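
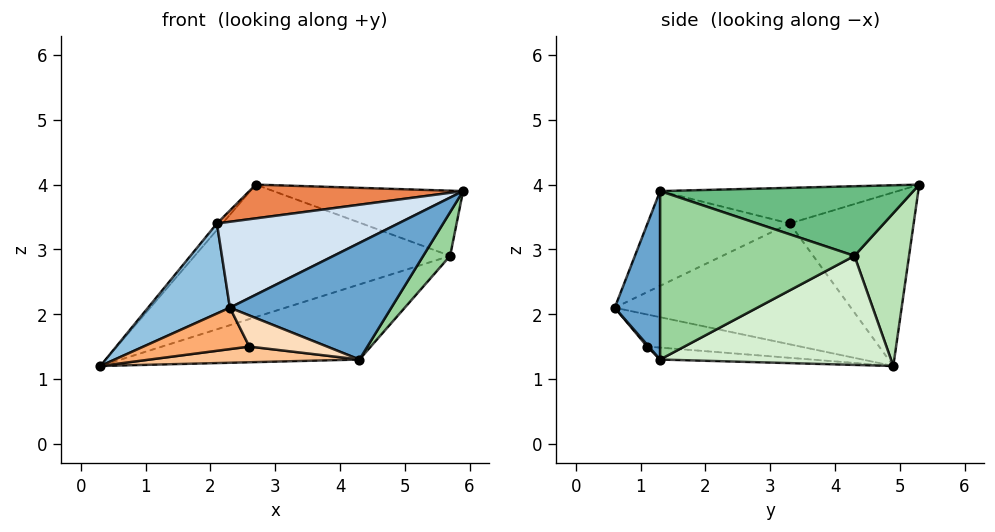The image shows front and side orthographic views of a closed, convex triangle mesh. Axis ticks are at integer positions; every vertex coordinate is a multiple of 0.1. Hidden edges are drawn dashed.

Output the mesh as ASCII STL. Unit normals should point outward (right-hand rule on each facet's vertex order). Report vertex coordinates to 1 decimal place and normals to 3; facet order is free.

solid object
 facet normal 0.267 -0.950 -0.164
  outer loop
   vertex 4.3 1.3 1.3
   vertex 5.9 1.3 3.9
   vertex 2.3 0.6 2.1
  endloop
 endfacet
 facet normal -0.833 -0.289 0.472
  outer loop
   vertex 2.1 3.3 3.4
   vertex 0.3 4.9 1.2
   vertex 2.3 0.6 2.1
  endloop
 endfacet
 facet normal -0.761 0.034 0.648
  outer loop
   vertex 2.1 3.3 3.4
   vertex 2.7 5.3 4.0
   vertex 0.3 4.9 1.2
  endloop
 endfacet
 facet normal -0.336 -0.429 0.839
  outer loop
   vertex 2.1 3.3 3.4
   vertex 2.3 0.6 2.1
   vertex 5.9 1.3 3.9
  endloop
 endfacet
 facet normal -0.237 -0.213 0.948
  outer loop
   vertex 2.1 3.3 3.4
   vertex 5.9 1.3 3.9
   vertex 2.7 5.3 4.0
  endloop
 endfacet
 facet normal -0.616 -0.425 -0.663
  outer loop
   vertex 2.6 1.1 1.5
   vertex 2.3 0.6 2.1
   vertex 0.3 4.9 1.2
  endloop
 endfacet
 facet normal -0.100 -0.138 -0.985
  outer loop
   vertex 2.6 1.1 1.5
   vertex 0.3 4.9 1.2
   vertex 4.3 1.3 1.3
  endloop
 endfacet
 facet normal 0.016 -0.772 -0.635
  outer loop
   vertex 2.6 1.1 1.5
   vertex 4.3 1.3 1.3
   vertex 2.3 0.6 2.1
  endloop
 endfacet
 facet normal 0.417 0.312 0.854
  outer loop
   vertex 5.7 4.3 2.9
   vertex 2.7 5.3 4.0
   vertex 5.9 1.3 3.9
  endloop
 endfacet
 facet normal 0.846 -0.117 -0.520
  outer loop
   vertex 5.7 4.3 2.9
   vertex 5.9 1.3 3.9
   vertex 4.3 1.3 1.3
  endloop
 endfacet
 facet normal 0.199 0.932 -0.304
  outer loop
   vertex 5.7 4.3 2.9
   vertex 0.3 4.9 1.2
   vertex 2.7 5.3 4.0
  endloop
 endfacet
 facet normal 0.317 0.327 -0.890
  outer loop
   vertex 5.7 4.3 2.9
   vertex 4.3 1.3 1.3
   vertex 0.3 4.9 1.2
  endloop
 endfacet
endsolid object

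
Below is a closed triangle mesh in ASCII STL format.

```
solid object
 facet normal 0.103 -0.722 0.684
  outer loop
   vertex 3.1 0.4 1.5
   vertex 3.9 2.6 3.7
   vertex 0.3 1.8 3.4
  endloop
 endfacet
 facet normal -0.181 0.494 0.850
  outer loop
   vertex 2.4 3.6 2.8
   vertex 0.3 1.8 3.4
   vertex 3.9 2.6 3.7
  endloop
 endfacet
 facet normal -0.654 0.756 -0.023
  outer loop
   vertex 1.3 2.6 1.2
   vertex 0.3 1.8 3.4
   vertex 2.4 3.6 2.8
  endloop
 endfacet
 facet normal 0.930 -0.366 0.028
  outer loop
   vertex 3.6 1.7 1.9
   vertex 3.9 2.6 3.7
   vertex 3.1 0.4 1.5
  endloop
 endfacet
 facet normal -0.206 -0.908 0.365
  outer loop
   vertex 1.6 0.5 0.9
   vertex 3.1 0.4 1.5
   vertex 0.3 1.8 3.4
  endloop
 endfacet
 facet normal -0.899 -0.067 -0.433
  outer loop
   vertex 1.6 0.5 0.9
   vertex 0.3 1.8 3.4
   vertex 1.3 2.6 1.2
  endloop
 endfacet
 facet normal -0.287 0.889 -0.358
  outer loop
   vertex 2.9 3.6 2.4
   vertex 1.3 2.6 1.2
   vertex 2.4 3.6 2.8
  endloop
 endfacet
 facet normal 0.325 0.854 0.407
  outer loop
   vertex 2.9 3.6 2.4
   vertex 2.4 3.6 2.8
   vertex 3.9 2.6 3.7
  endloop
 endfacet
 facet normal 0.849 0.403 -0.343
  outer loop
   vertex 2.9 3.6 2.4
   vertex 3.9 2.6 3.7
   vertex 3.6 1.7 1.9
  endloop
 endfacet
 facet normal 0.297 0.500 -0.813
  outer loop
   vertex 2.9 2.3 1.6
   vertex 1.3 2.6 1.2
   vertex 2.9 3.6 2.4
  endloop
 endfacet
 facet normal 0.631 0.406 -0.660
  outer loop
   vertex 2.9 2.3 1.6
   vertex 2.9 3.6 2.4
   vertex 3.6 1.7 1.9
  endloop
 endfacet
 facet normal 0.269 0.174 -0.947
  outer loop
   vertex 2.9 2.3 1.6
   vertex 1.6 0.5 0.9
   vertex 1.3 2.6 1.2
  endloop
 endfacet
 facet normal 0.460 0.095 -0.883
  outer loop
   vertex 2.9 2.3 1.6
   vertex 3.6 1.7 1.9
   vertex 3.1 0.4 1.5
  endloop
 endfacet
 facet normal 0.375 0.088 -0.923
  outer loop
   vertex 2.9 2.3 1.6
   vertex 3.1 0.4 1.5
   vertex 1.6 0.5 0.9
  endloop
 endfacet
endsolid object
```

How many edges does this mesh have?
21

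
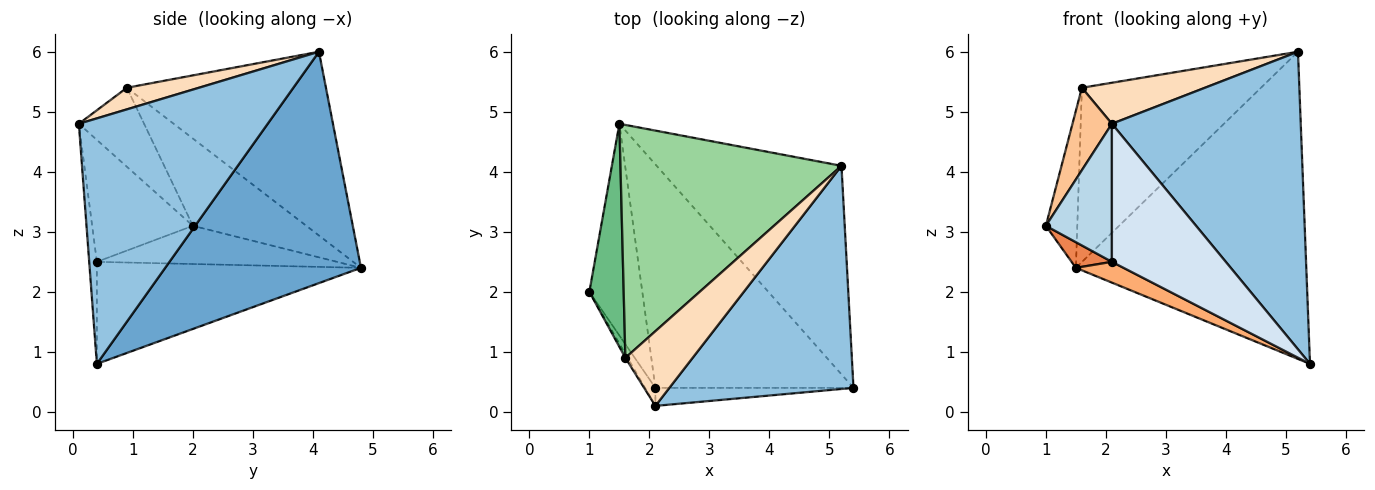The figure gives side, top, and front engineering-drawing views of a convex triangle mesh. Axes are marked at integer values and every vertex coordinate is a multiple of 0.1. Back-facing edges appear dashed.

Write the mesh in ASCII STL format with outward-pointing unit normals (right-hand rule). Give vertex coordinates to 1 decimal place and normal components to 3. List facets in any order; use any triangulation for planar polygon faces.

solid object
 facet normal 0.575 0.677 -0.459
  outer loop
   vertex 1.5 4.8 2.4
   vertex 5.2 4.1 6.0
   vertex 5.4 0.4 0.8
  endloop
 endfacet
 facet normal 0.625 -0.625 0.469
  outer loop
   vertex 2.1 0.1 4.8
   vertex 5.4 0.4 0.8
   vertex 5.2 4.1 6.0
  endloop
 endfacet
 facet normal -0.834 -0.547 -0.071
  outer loop
   vertex 2.1 0.4 2.5
   vertex 2.1 0.1 4.8
   vertex 1.0 2.0 3.1
  endloop
 endfacet
 facet normal -0.066 -0.989 -0.129
  outer loop
   vertex 2.1 0.4 2.5
   vertex 5.4 0.4 0.8
   vertex 2.1 0.1 4.8
  endloop
 endfacet
 facet normal -0.582 -0.098 -0.807
  outer loop
   vertex 2.1 0.4 2.5
   vertex 1.0 2.0 3.1
   vertex 1.5 4.8 2.4
  endloop
 endfacet
 facet normal -0.456 -0.082 -0.886
  outer loop
   vertex 2.1 0.4 2.5
   vertex 1.5 4.8 2.4
   vertex 5.4 0.4 0.8
  endloop
 endfacet
 facet normal -0.856 -0.517 -0.024
  outer loop
   vertex 1.6 0.9 5.4
   vertex 1.0 2.0 3.1
   vertex 2.1 0.1 4.8
  endloop
 endfacet
 facet normal 0.271 -0.463 0.844
  outer loop
   vertex 1.6 0.9 5.4
   vertex 2.1 0.1 4.8
   vertex 5.2 4.1 6.0
  endloop
 endfacet
 facet normal -0.901 0.250 0.354
  outer loop
   vertex 1.6 0.9 5.4
   vertex 1.5 4.8 2.4
   vertex 1.0 2.0 3.1
  endloop
 endfacet
 facet normal -0.554 0.499 0.667
  outer loop
   vertex 1.6 0.9 5.4
   vertex 5.2 4.1 6.0
   vertex 1.5 4.8 2.4
  endloop
 endfacet
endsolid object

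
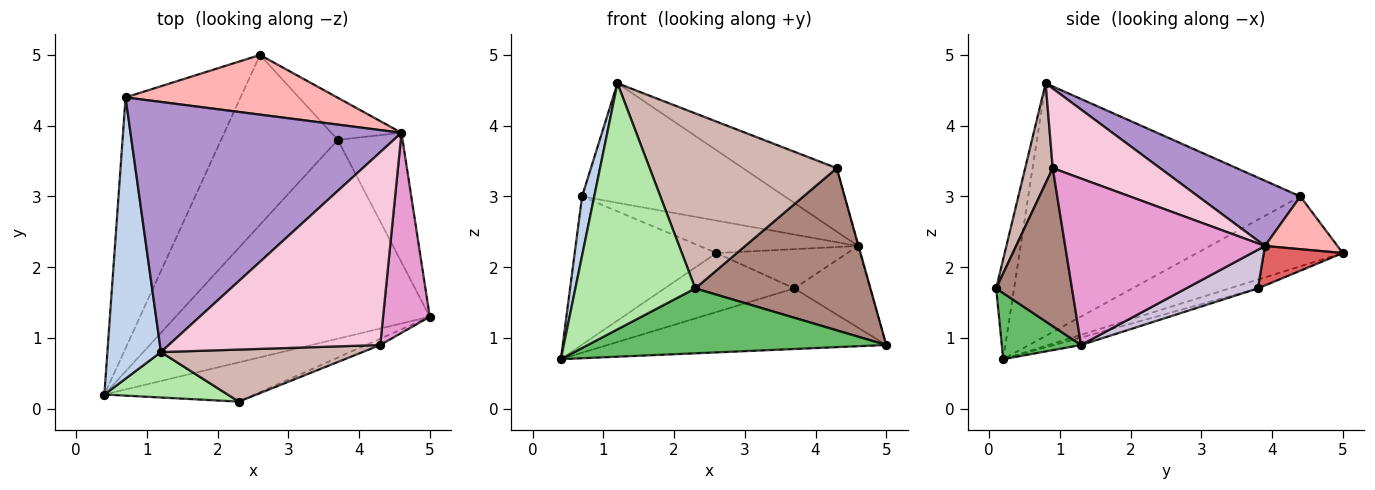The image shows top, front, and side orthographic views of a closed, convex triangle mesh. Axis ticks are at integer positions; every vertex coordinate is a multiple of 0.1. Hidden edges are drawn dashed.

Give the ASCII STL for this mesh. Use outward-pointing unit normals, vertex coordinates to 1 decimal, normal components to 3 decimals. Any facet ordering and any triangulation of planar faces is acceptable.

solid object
 facet normal -0.464 0.451 -0.763
  outer loop
   vertex 0.7 4.4 3.0
   vertex 2.6 5.0 2.2
   vertex 0.4 0.2 0.7
  endloop
 endfacet
 facet normal -0.977 -0.044 0.207
  outer loop
   vertex 0.7 4.4 3.0
   vertex 0.4 0.2 0.7
   vertex 1.2 0.8 4.6
  endloop
 endfacet
 facet normal -0.028 0.291 -0.956
  outer loop
   vertex 3.7 3.8 1.7
   vertex 5.0 1.3 0.9
   vertex 0.4 0.2 0.7
  endloop
 endfacet
 facet normal -0.071 0.327 -0.942
  outer loop
   vertex 3.7 3.8 1.7
   vertex 0.4 0.2 0.7
   vertex 2.6 5.0 2.2
  endloop
 endfacet
 facet normal 0.222 -0.835 -0.504
  outer loop
   vertex 2.3 0.1 1.7
   vertex 0.4 0.2 0.7
   vertex 5.0 1.3 0.9
  endloop
 endfacet
 facet normal -0.146 -0.973 0.180
  outer loop
   vertex 2.3 0.1 1.7
   vertex 1.2 0.8 4.6
   vertex 0.4 0.2 0.7
  endloop
 endfacet
 facet normal 0.381 0.631 -0.676
  outer loop
   vertex 4.6 3.9 2.3
   vertex 3.7 3.8 1.7
   vertex 2.6 5.0 2.2
  endloop
 endfacet
 facet normal 0.214 0.467 0.858
  outer loop
   vertex 4.6 3.9 2.3
   vertex 2.6 5.0 2.2
   vertex 0.7 4.4 3.0
  endloop
 endfacet
 facet normal 0.212 0.421 0.882
  outer loop
   vertex 4.6 3.9 2.3
   vertex 0.7 4.4 3.0
   vertex 1.2 0.8 4.6
  endloop
 endfacet
 facet normal 0.451 0.476 -0.755
  outer loop
   vertex 4.6 3.9 2.3
   vertex 5.0 1.3 0.9
   vertex 3.7 3.8 1.7
  endloop
 endfacet
 facet normal 0.397 -0.917 -0.036
  outer loop
   vertex 4.3 0.9 3.4
   vertex 2.3 0.1 1.7
   vertex 5.0 1.3 0.9
  endloop
 endfacet
 facet normal 0.140 -0.949 0.282
  outer loop
   vertex 4.3 0.9 3.4
   vertex 1.2 0.8 4.6
   vertex 2.3 0.1 1.7
  endloop
 endfacet
 facet normal 0.963 0.003 0.270
  outer loop
   vertex 4.3 0.9 3.4
   vertex 5.0 1.3 0.9
   vertex 4.6 3.9 2.3
  endloop
 endfacet
 facet normal 0.337 0.294 0.894
  outer loop
   vertex 4.3 0.9 3.4
   vertex 4.6 3.9 2.3
   vertex 1.2 0.8 4.6
  endloop
 endfacet
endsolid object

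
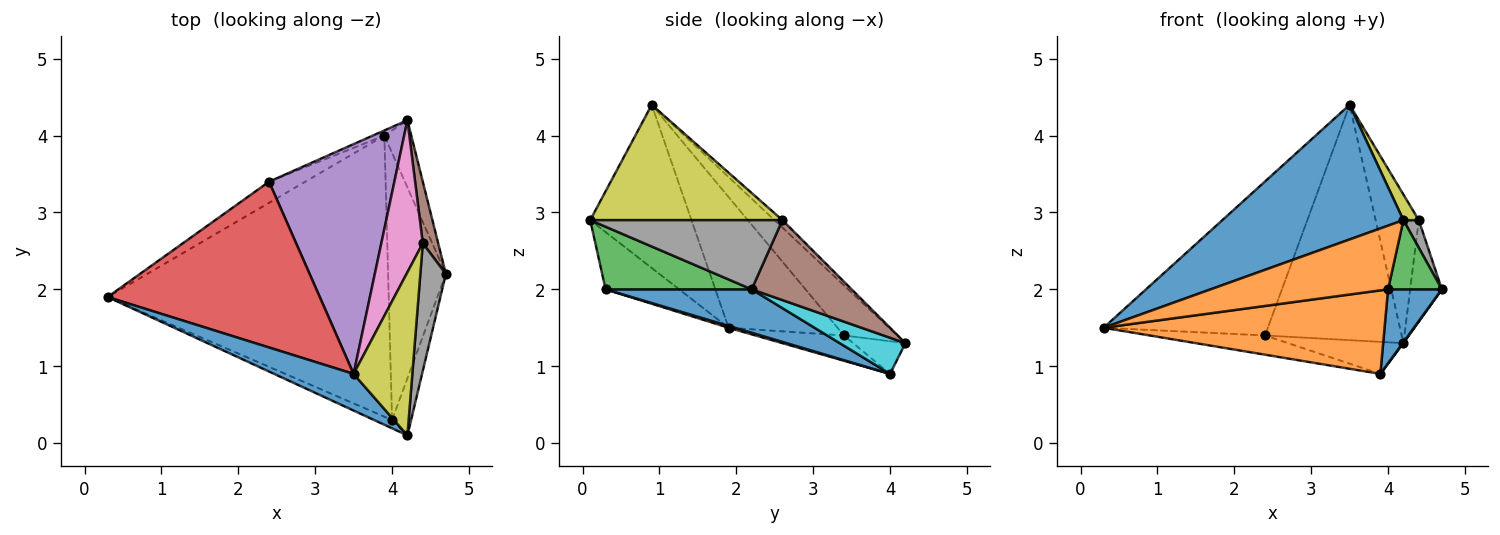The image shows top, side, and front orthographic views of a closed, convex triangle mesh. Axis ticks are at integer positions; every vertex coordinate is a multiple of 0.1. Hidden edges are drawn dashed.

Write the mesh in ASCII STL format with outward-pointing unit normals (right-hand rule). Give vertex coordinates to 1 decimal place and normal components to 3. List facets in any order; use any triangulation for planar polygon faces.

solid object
 facet normal -0.475 -0.849 0.231
  outer loop
   vertex 3.5 0.9 4.4
   vertex 0.3 1.9 1.5
   vertex 4.2 0.1 2.9
  endloop
 endfacet
 facet normal -0.380 -0.917 -0.119
  outer loop
   vertex 4.0 0.3 2.0
   vertex 4.2 0.1 2.9
   vertex 0.3 1.9 1.5
  endloop
 endfacet
 facet normal 0.902 -0.332 -0.274
  outer loop
   vertex 4.0 0.3 2.0
   vertex 4.7 2.2 2.0
   vertex 4.2 0.1 2.9
  endloop
 endfacet
 facet normal -0.411 0.620 0.668
  outer loop
   vertex 2.4 3.4 1.4
   vertex 0.3 1.9 1.5
   vertex 3.5 0.9 4.4
  endloop
 endfacet
 facet normal -0.269 0.689 0.673
  outer loop
   vertex 2.4 3.4 1.4
   vertex 3.5 0.9 4.4
   vertex 4.2 4.2 1.3
  endloop
 endfacet
 facet normal 0.938 0.297 0.180
  outer loop
   vertex 4.4 2.6 2.9
   vertex 4.7 2.2 2.0
   vertex 4.2 4.2 1.3
  endloop
 endfacet
 facet normal -0.128 0.693 0.709
  outer loop
   vertex 4.4 2.6 2.9
   vertex 4.2 4.2 1.3
   vertex 3.5 0.9 4.4
  endloop
 endfacet
 facet normal 0.936 -0.075 0.345
  outer loop
   vertex 4.4 2.6 2.9
   vertex 4.2 0.1 2.9
   vertex 4.7 2.2 2.0
  endloop
 endfacet
 facet normal 0.889 -0.071 0.453
  outer loop
   vertex 4.4 2.6 2.9
   vertex 3.5 0.9 4.4
   vertex 4.2 0.1 2.9
  endloop
 endfacet
 facet normal 0.802 -0.009 -0.597
  outer loop
   vertex 3.9 4.0 0.9
   vertex 4.2 4.2 1.3
   vertex 4.7 2.2 2.0
  endloop
 endfacet
 facet normal 0.587 -0.216 -0.780
  outer loop
   vertex 3.9 4.0 0.9
   vertex 4.7 2.2 2.0
   vertex 4.0 0.3 2.0
  endloop
 endfacet
 facet normal 0.006 -0.285 -0.959
  outer loop
   vertex 3.9 4.0 0.9
   vertex 4.0 0.3 2.0
   vertex 0.3 1.9 1.5
  endloop
 endfacet
 facet normal -0.458 0.598 -0.658
  outer loop
   vertex 3.9 4.0 0.9
   vertex 0.3 1.9 1.5
   vertex 2.4 3.4 1.4
  endloop
 endfacet
 facet normal -0.409 0.901 -0.144
  outer loop
   vertex 3.9 4.0 0.9
   vertex 2.4 3.4 1.4
   vertex 4.2 4.2 1.3
  endloop
 endfacet
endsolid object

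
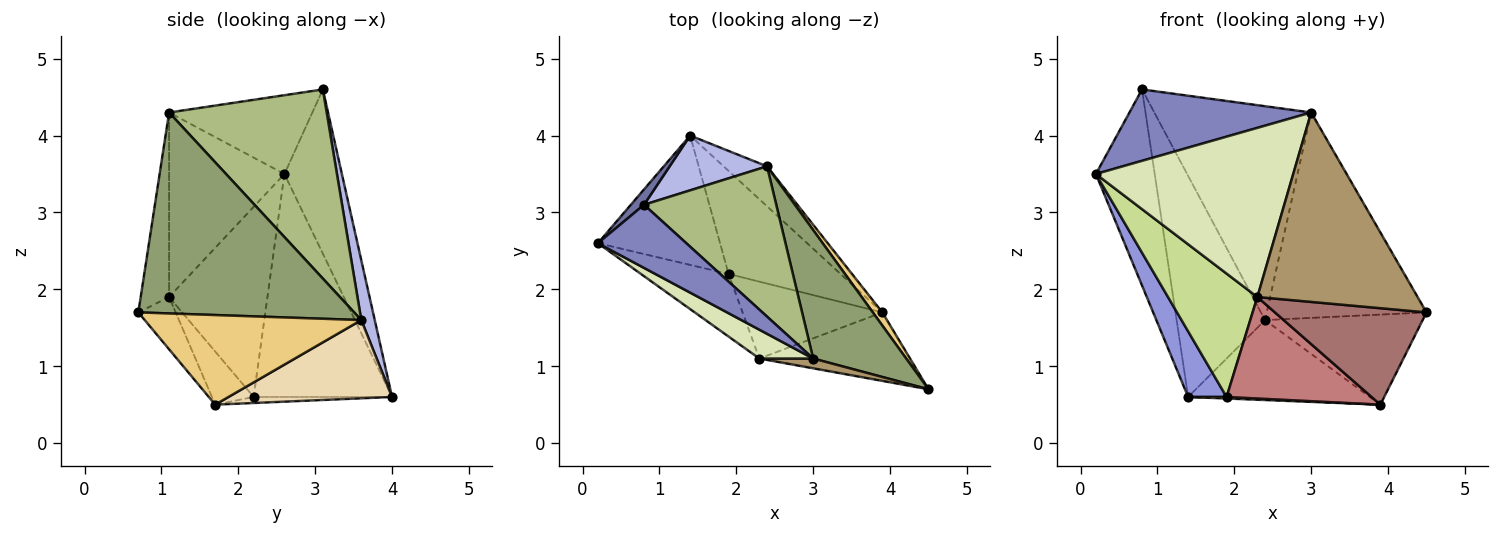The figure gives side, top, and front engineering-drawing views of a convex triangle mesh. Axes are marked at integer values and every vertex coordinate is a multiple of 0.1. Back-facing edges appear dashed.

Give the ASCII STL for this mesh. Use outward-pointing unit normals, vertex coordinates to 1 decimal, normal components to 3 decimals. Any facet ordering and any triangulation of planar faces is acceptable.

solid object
 facet normal -0.698 0.714 0.056
  outer loop
   vertex 0.8 3.1 4.6
   vertex 1.4 4.0 0.6
   vertex 0.2 2.6 3.5
  endloop
 endfacet
 facet normal -0.509 -0.645 0.571
  outer loop
   vertex 3.0 1.1 4.3
   vertex 0.8 3.1 4.6
   vertex 0.2 2.6 3.5
  endloop
 endfacet
 facet normal -0.852 -0.237 -0.467
  outer loop
   vertex 1.9 2.2 0.6
   vertex 0.2 2.6 3.5
   vertex 1.4 4.0 0.6
  endloop
 endfacet
 facet normal 0.146 0.960 0.238
  outer loop
   vertex 2.4 3.6 1.6
   vertex 1.4 4.0 0.6
   vertex 0.8 3.1 4.6
  endloop
 endfacet
 facet normal 0.753 0.558 0.349
  outer loop
   vertex 2.4 3.6 1.6
   vertex 3.0 1.1 4.3
   vertex 4.5 0.7 1.7
  endloop
 endfacet
 facet normal 0.635 0.632 0.444
  outer loop
   vertex 2.4 3.6 1.6
   vertex 0.8 3.1 4.6
   vertex 3.0 1.1 4.3
  endloop
 endfacet
 facet normal -0.701 -0.636 -0.323
  outer loop
   vertex 2.3 1.1 1.9
   vertex 0.2 2.6 3.5
   vertex 1.9 2.2 0.6
  endloop
 endfacet
 facet normal -0.499 -0.854 0.146
  outer loop
   vertex 2.3 1.1 1.9
   vertex 3.0 1.1 4.3
   vertex 0.2 2.6 3.5
  endloop
 endfacet
 facet normal -0.174 -0.983 0.051
  outer loop
   vertex 2.3 1.1 1.9
   vertex 4.5 0.7 1.7
   vertex 3.0 1.1 4.3
  endloop
 endfacet
 facet normal -0.054 -0.015 -0.998
  outer loop
   vertex 3.9 1.7 0.5
   vertex 1.9 2.2 0.6
   vertex 1.4 4.0 0.6
  endloop
 endfacet
 facet normal 0.806 0.586 0.086
  outer loop
   vertex 3.9 1.7 0.5
   vertex 2.4 3.6 1.6
   vertex 4.5 0.7 1.7
  endloop
 endfacet
 facet normal 0.627 0.697 -0.348
  outer loop
   vertex 3.9 1.7 0.5
   vertex 1.4 4.0 0.6
   vertex 2.4 3.6 1.6
  endloop
 endfacet
 facet normal -0.197 -0.799 -0.568
  outer loop
   vertex 3.9 1.7 0.5
   vertex 4.5 0.7 1.7
   vertex 2.3 1.1 1.9
  endloop
 endfacet
 facet normal -0.224 -0.777 -0.589
  outer loop
   vertex 3.9 1.7 0.5
   vertex 2.3 1.1 1.9
   vertex 1.9 2.2 0.6
  endloop
 endfacet
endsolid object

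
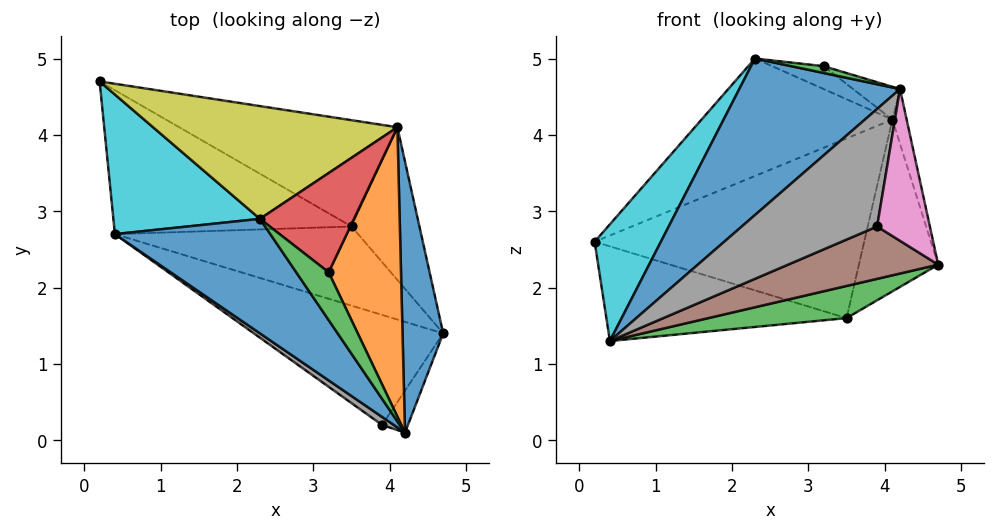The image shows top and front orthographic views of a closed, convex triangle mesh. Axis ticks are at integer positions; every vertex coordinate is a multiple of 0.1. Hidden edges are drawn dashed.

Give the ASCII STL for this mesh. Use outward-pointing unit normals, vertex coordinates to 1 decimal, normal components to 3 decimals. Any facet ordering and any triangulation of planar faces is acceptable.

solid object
 facet normal 0.970 0.048 0.238
  outer loop
   vertex 4.1 4.1 4.2
   vertex 4.2 0.1 4.6
   vertex 4.7 1.4 2.3
  endloop
 endfacet
 facet normal 0.063 0.548 -0.834
  outer loop
   vertex 3.5 2.8 1.6
   vertex 0.4 2.7 1.3
   vertex 0.2 4.7 2.6
  endloop
 endfacet
 facet normal 0.101 -0.374 -0.922
  outer loop
   vertex 3.5 2.8 1.6
   vertex 4.7 1.4 2.3
   vertex 0.4 2.7 1.3
  endloop
 endfacet
 facet normal 0.323 0.815 -0.482
  outer loop
   vertex 3.5 2.8 1.6
   vertex 0.2 4.7 2.6
   vertex 4.1 4.1 4.2
  endloop
 endfacet
 facet normal 0.783 0.465 -0.413
  outer loop
   vertex 3.5 2.8 1.6
   vertex 4.1 4.1 4.2
   vertex 4.7 1.4 2.3
  endloop
 endfacet
 facet normal 0.080 -0.428 -0.900
  outer loop
   vertex 3.9 0.2 2.8
   vertex 0.4 2.7 1.3
   vertex 4.7 1.4 2.3
  endloop
 endfacet
 facet normal 0.788 -0.594 -0.164
  outer loop
   vertex 3.9 0.2 2.8
   vertex 4.7 1.4 2.3
   vertex 4.2 0.1 4.6
  endloop
 endfacet
 facet normal -0.596 -0.801 0.055
  outer loop
   vertex 3.9 0.2 2.8
   vertex 4.2 0.1 4.6
   vertex 0.4 2.7 1.3
  endloop
 endfacet
 facet normal -0.171 0.711 0.682
  outer loop
   vertex 2.3 2.9 5.0
   vertex 4.1 4.1 4.2
   vertex 0.2 4.7 2.6
  endloop
 endfacet
 facet normal -0.819 -0.368 0.440
  outer loop
   vertex 2.3 2.9 5.0
   vertex 0.2 4.7 2.6
   vertex 0.4 2.7 1.3
  endloop
 endfacet
 facet normal -0.729 -0.552 0.404
  outer loop
   vertex 2.3 2.9 5.0
   vertex 0.4 2.7 1.3
   vertex 4.2 0.1 4.6
  endloop
 endfacet
 facet normal 0.472 0.099 0.876
  outer loop
   vertex 3.2 2.2 4.9
   vertex 4.2 0.1 4.6
   vertex 4.1 4.1 4.2
  endloop
 endfacet
 facet normal 0.000 -0.141 0.990
  outer loop
   vertex 3.2 2.2 4.9
   vertex 2.3 2.9 5.0
   vertex 4.2 0.1 4.6
  endloop
 endfacet
 facet normal 0.272 0.216 0.938
  outer loop
   vertex 3.2 2.2 4.9
   vertex 4.1 4.1 4.2
   vertex 2.3 2.9 5.0
  endloop
 endfacet
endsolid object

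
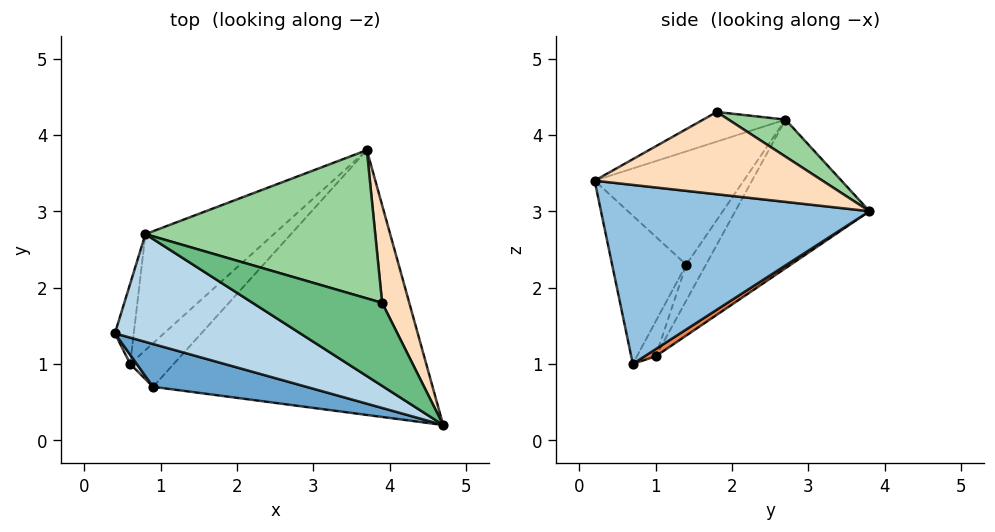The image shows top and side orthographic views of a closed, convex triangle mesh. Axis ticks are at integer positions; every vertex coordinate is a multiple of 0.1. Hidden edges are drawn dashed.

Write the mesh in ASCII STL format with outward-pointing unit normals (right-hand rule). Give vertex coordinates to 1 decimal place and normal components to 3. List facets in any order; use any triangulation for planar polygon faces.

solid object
 facet normal -0.333 -0.878 0.345
  outer loop
   vertex 0.9 0.7 1.0
   vertex 4.7 0.2 3.4
   vertex 0.4 1.4 2.3
  endloop
 endfacet
 facet normal 0.538 0.056 -0.841
  outer loop
   vertex 0.9 0.7 1.0
   vertex 3.7 3.8 3.0
   vertex 4.7 0.2 3.4
  endloop
 endfacet
 facet normal -0.353 -0.736 0.578
  outer loop
   vertex 0.8 2.7 4.2
   vertex 0.4 1.4 2.3
   vertex 4.7 0.2 3.4
  endloop
 endfacet
 facet normal -0.680 -0.722 0.127
  outer loop
   vertex 0.6 1.0 1.1
   vertex 0.9 0.7 1.0
   vertex 0.4 1.4 2.3
  endloop
 endfacet
 facet normal 0.145 0.440 -0.886
  outer loop
   vertex 0.6 1.0 1.1
   vertex 3.7 3.8 3.0
   vertex 0.9 0.7 1.0
  endloop
 endfacet
 facet normal -0.641 0.689 -0.337
  outer loop
   vertex 0.6 1.0 1.1
   vertex 0.4 1.4 2.3
   vertex 0.8 2.7 4.2
  endloop
 endfacet
 facet normal -0.465 0.788 -0.402
  outer loop
   vertex 0.6 1.0 1.1
   vertex 0.8 2.7 4.2
   vertex 3.7 3.8 3.0
  endloop
 endfacet
 facet normal 0.910 0.286 0.300
  outer loop
   vertex 3.9 1.8 4.3
   vertex 4.7 0.2 3.4
   vertex 3.7 3.8 3.0
  endloop
 endfacet
 facet normal -0.186 -0.551 0.814
  outer loop
   vertex 3.9 1.8 4.3
   vertex 0.8 2.7 4.2
   vertex 4.7 0.2 3.4
  endloop
 endfacet
 facet normal 0.133 0.549 0.825
  outer loop
   vertex 3.9 1.8 4.3
   vertex 3.7 3.8 3.0
   vertex 0.8 2.7 4.2
  endloop
 endfacet
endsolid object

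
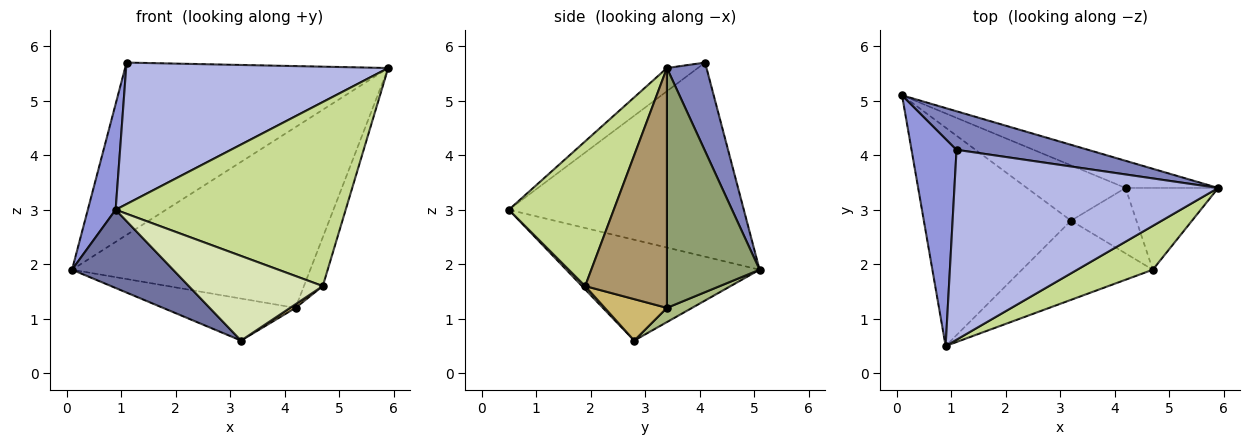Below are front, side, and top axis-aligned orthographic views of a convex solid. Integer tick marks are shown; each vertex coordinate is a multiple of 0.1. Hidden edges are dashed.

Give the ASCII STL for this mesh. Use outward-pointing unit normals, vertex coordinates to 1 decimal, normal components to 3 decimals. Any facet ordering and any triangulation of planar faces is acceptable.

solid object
 facet normal -0.542 -0.283 -0.791
  outer loop
   vertex 3.2 2.8 0.6
   vertex 0.9 0.5 3.0
   vertex 0.1 5.1 1.9
  endloop
 endfacet
 facet normal 0.145 0.966 0.216
  outer loop
   vertex 1.1 4.1 5.7
   vertex 5.9 3.4 5.6
   vertex 0.1 5.1 1.9
  endloop
 endfacet
 facet normal -0.968 -0.115 0.224
  outer loop
   vertex 1.1 4.1 5.7
   vertex 0.1 5.1 1.9
   vertex 0.9 0.5 3.0
  endloop
 endfacet
 facet normal -0.070 -0.596 0.800
  outer loop
   vertex 1.1 4.1 5.7
   vertex 0.9 0.5 3.0
   vertex 5.9 3.4 5.6
  endloop
 endfacet
 facet normal 0.359 0.923 -0.139
  outer loop
   vertex 4.2 3.4 1.2
   vertex 0.1 5.1 1.9
   vertex 5.9 3.4 5.6
  endloop
 endfacet
 facet normal 0.114 0.601 -0.791
  outer loop
   vertex 4.2 3.4 1.2
   vertex 3.2 2.8 0.6
   vertex 0.1 5.1 1.9
  endloop
 endfacet
 facet normal 0.406 -0.889 0.212
  outer loop
   vertex 4.7 1.9 1.6
   vertex 5.9 3.4 5.6
   vertex 0.9 0.5 3.0
  endloop
 endfacet
 facet normal 0.017 -0.730 -0.683
  outer loop
   vertex 4.7 1.9 1.6
   vertex 0.9 0.5 3.0
   vertex 3.2 2.8 0.6
  endloop
 endfacet
 facet normal 0.912 0.210 -0.352
  outer loop
   vertex 4.7 1.9 1.6
   vertex 4.2 3.4 1.2
   vertex 5.9 3.4 5.6
  endloop
 endfacet
 facet normal 0.534 -0.047 -0.844
  outer loop
   vertex 4.7 1.9 1.6
   vertex 3.2 2.8 0.6
   vertex 4.2 3.4 1.2
  endloop
 endfacet
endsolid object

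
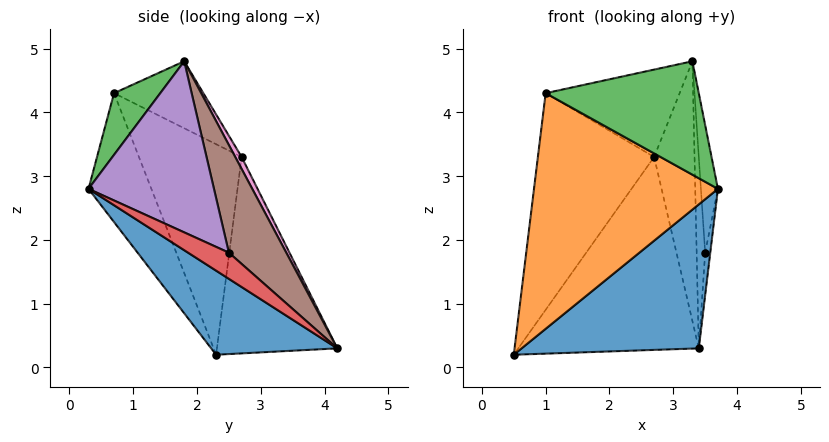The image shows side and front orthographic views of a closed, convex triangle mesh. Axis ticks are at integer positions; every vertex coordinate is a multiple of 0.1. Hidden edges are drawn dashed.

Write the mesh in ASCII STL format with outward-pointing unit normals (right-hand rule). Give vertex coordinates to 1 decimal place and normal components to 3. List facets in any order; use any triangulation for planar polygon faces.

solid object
 facet normal 0.347 -0.487 -0.802
  outer loop
   vertex 3.4 4.2 0.3
   vertex 3.7 0.3 2.8
   vertex 0.5 2.3 0.2
  endloop
 endfacet
 facet normal -0.307 -0.899 -0.313
  outer loop
   vertex 1.0 0.7 4.3
   vertex 0.5 2.3 0.2
   vertex 3.7 0.3 2.8
  endloop
 endfacet
 facet normal 0.228 -0.756 0.613
  outer loop
   vertex 1.0 0.7 4.3
   vertex 3.7 0.3 2.8
   vertex 3.3 1.8 4.8
  endloop
 endfacet
 facet normal 0.990 0.124 0.074
  outer loop
   vertex 3.5 2.5 1.8
   vertex 3.7 0.3 2.8
   vertex 3.4 4.2 0.3
  endloop
 endfacet
 facet normal 0.986 0.134 0.097
  outer loop
   vertex 3.5 2.5 1.8
   vertex 3.3 1.8 4.8
   vertex 3.7 0.3 2.8
  endloop
 endfacet
 facet normal 0.984 0.146 0.100
  outer loop
   vertex 3.5 2.5 1.8
   vertex 3.4 4.2 0.3
   vertex 3.3 1.8 4.8
  endloop
 endfacet
 facet normal 0.138 0.873 0.468
  outer loop
   vertex 2.7 2.7 3.3
   vertex 3.3 1.8 4.8
   vertex 3.4 4.2 0.3
  endloop
 endfacet
 facet normal -0.450 0.675 0.585
  outer loop
   vertex 2.7 2.7 3.3
   vertex 1.0 0.7 4.3
   vertex 3.3 1.8 4.8
  endloop
 endfacet
 facet normal -0.533 0.800 0.275
  outer loop
   vertex 2.7 2.7 3.3
   vertex 3.4 4.2 0.3
   vertex 0.5 2.3 0.2
  endloop
 endfacet
 facet normal -0.620 0.702 0.350
  outer loop
   vertex 2.7 2.7 3.3
   vertex 0.5 2.3 0.2
   vertex 1.0 0.7 4.3
  endloop
 endfacet
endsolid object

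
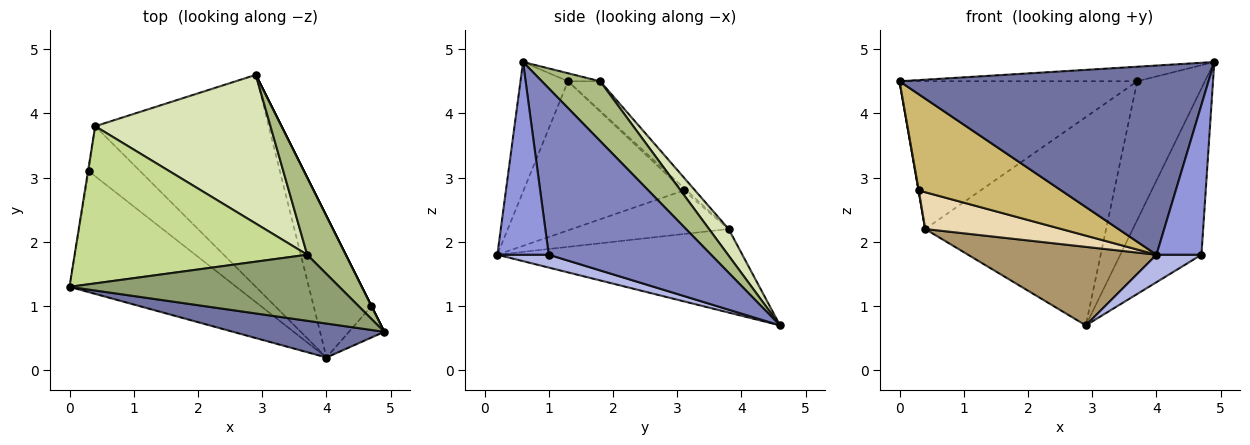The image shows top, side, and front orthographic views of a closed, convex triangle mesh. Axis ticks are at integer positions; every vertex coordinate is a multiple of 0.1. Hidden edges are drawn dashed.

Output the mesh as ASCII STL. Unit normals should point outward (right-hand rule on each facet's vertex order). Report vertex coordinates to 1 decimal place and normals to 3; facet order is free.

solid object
 facet normal -0.150 -0.973 0.175
  outer loop
   vertex 4.0 0.2 1.8
   vertex 4.9 0.6 4.8
   vertex 0.0 1.3 4.5
  endloop
 endfacet
 facet normal 0.894 0.447 0.000
  outer loop
   vertex 4.7 1.0 1.8
   vertex 2.9 4.6 0.7
   vertex 4.9 0.6 4.8
  endloop
 endfacet
 facet normal 0.746 -0.652 -0.137
  outer loop
   vertex 4.7 1.0 1.8
   vertex 4.9 0.6 4.8
   vertex 4.0 0.2 1.8
  endloop
 endfacet
 facet normal 0.213 -0.186 -0.959
  outer loop
   vertex 4.7 1.0 1.8
   vertex 4.0 0.2 1.8
   vertex 2.9 4.6 0.7
  endloop
 endfacet
 facet normal -0.029 0.215 0.976
  outer loop
   vertex 3.7 1.8 4.5
   vertex 0.0 1.3 4.5
   vertex 4.9 0.6 4.8
  endloop
 endfacet
 facet normal 0.601 0.698 0.388
  outer loop
   vertex 3.7 1.8 4.5
   vertex 4.9 0.6 4.8
   vertex 2.9 4.6 0.7
  endloop
 endfacet
 facet normal -0.092 0.682 0.725
  outer loop
   vertex 0.4 3.8 2.2
   vertex 0.0 1.3 4.5
   vertex 3.7 1.8 4.5
  endloop
 endfacet
 facet normal 0.088 0.811 0.579
  outer loop
   vertex 0.4 3.8 2.2
   vertex 3.7 1.8 4.5
   vertex 2.9 4.6 0.7
  endloop
 endfacet
 facet normal -0.412 -0.317 -0.855
  outer loop
   vertex 0.4 3.8 2.2
   vertex 2.9 4.6 0.7
   vertex 4.0 0.2 1.8
  endloop
 endfacet
 facet normal -0.573 -0.510 -0.641
  outer loop
   vertex 0.3 3.1 2.8
   vertex 4.0 0.2 1.8
   vertex 0.0 1.3 4.5
  endloop
 endfacet
 facet normal -0.961 -0.087 -0.262
  outer loop
   vertex 0.3 3.1 2.8
   vertex 0.0 1.3 4.5
   vertex 0.4 3.8 2.2
  endloop
 endfacet
 facet normal -0.564 -0.490 -0.665
  outer loop
   vertex 0.3 3.1 2.8
   vertex 0.4 3.8 2.2
   vertex 4.0 0.2 1.8
  endloop
 endfacet
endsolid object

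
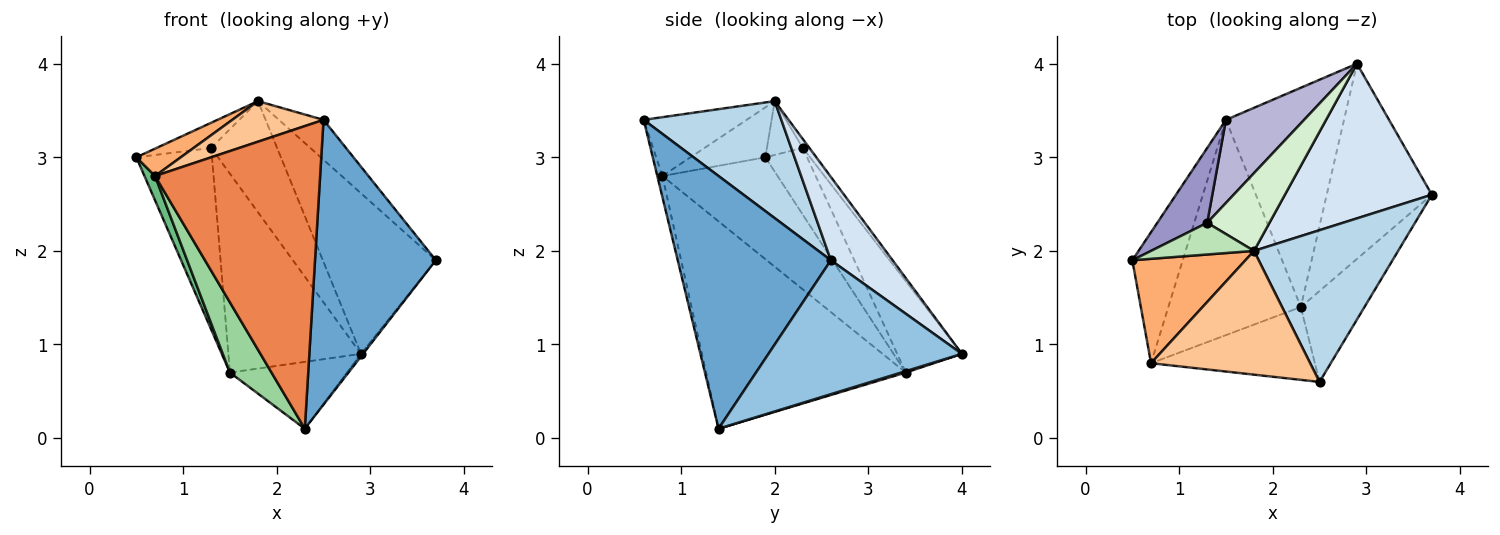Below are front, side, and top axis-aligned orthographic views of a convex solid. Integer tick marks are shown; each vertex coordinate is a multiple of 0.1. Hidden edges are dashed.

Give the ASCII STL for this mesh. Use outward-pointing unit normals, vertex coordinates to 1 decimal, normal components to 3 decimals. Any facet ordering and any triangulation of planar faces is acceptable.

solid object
 facet normal 0.770 -0.608 -0.194
  outer loop
   vertex 2.3 1.4 0.1
   vertex 3.7 2.6 1.9
   vertex 2.5 0.6 3.4
  endloop
 endfacet
 facet normal 0.787 0.008 -0.617
  outer loop
   vertex 2.9 4.0 0.9
   vertex 3.7 2.6 1.9
   vertex 2.3 1.4 0.1
  endloop
 endfacet
 facet normal 0.617 0.200 0.761
  outer loop
   vertex 1.8 2.0 3.6
   vertex 2.5 0.6 3.4
   vertex 3.7 2.6 1.9
  endloop
 endfacet
 facet normal 0.366 0.670 0.646
  outer loop
   vertex 1.8 2.0 3.6
   vertex 3.7 2.6 1.9
   vertex 2.9 4.0 0.9
  endloop
 endfacet
 facet normal -0.030 -0.972 -0.234
  outer loop
   vertex 0.7 0.8 2.8
   vertex 2.3 1.4 0.1
   vertex 2.5 0.6 3.4
  endloop
 endfacet
 facet normal -0.393 -0.233 0.890
  outer loop
   vertex 0.7 0.8 2.8
   vertex 1.8 2.0 3.6
   vertex 0.5 1.9 3.0
  endloop
 endfacet
 facet normal -0.331 -0.294 0.897
  outer loop
   vertex 0.7 0.8 2.8
   vertex 2.5 0.6 3.4
   vertex 1.8 2.0 3.6
  endloop
 endfacet
 facet normal 0.012 0.292 -0.956
  outer loop
   vertex 1.5 3.4 0.7
   vertex 2.9 4.0 0.9
   vertex 2.3 1.4 0.1
  endloop
 endfacet
 facet normal -0.893 -0.082 -0.442
  outer loop
   vertex 1.5 3.4 0.7
   vertex 0.7 0.8 2.8
   vertex 0.5 1.9 3.0
  endloop
 endfacet
 facet normal -0.830 -0.173 -0.530
  outer loop
   vertex 1.5 3.4 0.7
   vertex 2.3 1.4 0.1
   vertex 0.7 0.8 2.8
  endloop
 endfacet
 facet normal -0.379 0.576 0.724
  outer loop
   vertex 1.3 2.3 3.1
   vertex 0.5 1.9 3.0
   vertex 1.8 2.0 3.6
  endloop
 endfacet
 facet normal -0.082 0.816 0.572
  outer loop
   vertex 1.3 2.3 3.1
   vertex 1.8 2.0 3.6
   vertex 2.9 4.0 0.9
  endloop
 endfacet
 facet normal -0.454 0.824 0.340
  outer loop
   vertex 1.3 2.3 3.1
   vertex 1.5 3.4 0.7
   vertex 0.5 1.9 3.0
  endloop
 endfacet
 facet normal -0.411 0.841 0.351
  outer loop
   vertex 1.3 2.3 3.1
   vertex 2.9 4.0 0.9
   vertex 1.5 3.4 0.7
  endloop
 endfacet
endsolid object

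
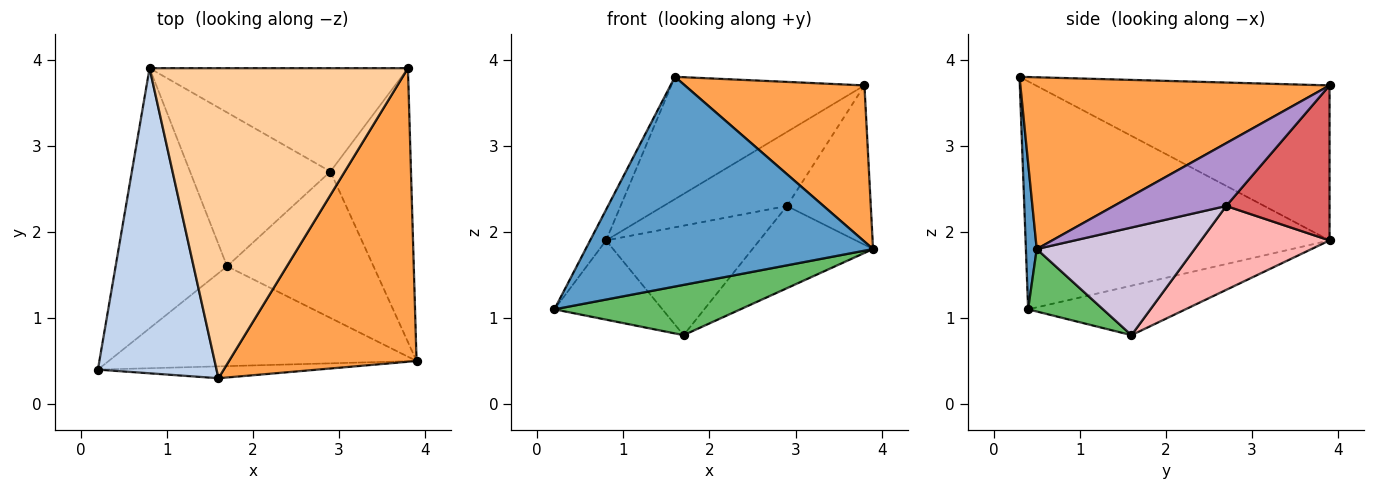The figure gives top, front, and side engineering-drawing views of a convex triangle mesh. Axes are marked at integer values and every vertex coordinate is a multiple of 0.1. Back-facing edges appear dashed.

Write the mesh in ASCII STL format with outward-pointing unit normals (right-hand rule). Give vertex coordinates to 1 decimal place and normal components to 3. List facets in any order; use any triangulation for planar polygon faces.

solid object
 facet normal 0.038 -0.998 -0.056
  outer loop
   vertex 1.6 0.3 3.8
   vertex 0.2 0.4 1.1
   vertex 3.9 0.5 1.8
  endloop
 endfacet
 facet normal -0.886 0.046 0.461
  outer loop
   vertex 1.6 0.3 3.8
   vertex 0.8 3.9 1.9
   vertex 0.2 0.4 1.1
  endloop
 endfacet
 facet normal 0.629 -0.365 0.687
  outer loop
   vertex 3.8 3.9 3.7
   vertex 1.6 0.3 3.8
   vertex 3.9 0.5 1.8
  endloop
 endfacet
 facet normal -0.487 0.320 0.812
  outer loop
   vertex 3.8 3.9 3.7
   vertex 0.8 3.9 1.9
   vertex 1.6 0.3 3.8
  endloop
 endfacet
 facet normal 0.178 -0.443 -0.879
  outer loop
   vertex 1.7 1.6 0.8
   vertex 3.9 0.5 1.8
   vertex 0.2 0.4 1.1
  endloop
 endfacet
 facet normal -0.391 0.268 -0.881
  outer loop
   vertex 1.7 1.6 0.8
   vertex 0.2 0.4 1.1
   vertex 0.8 3.9 1.9
  endloop
 endfacet
 facet normal 0.438 0.524 -0.731
  outer loop
   vertex 2.9 2.7 2.3
   vertex 0.8 3.9 1.9
   vertex 3.8 3.9 3.7
  endloop
 endfacet
 facet normal 0.438 0.522 -0.732
  outer loop
   vertex 2.9 2.7 2.3
   vertex 1.7 1.6 0.8
   vertex 0.8 3.9 1.9
  endloop
 endfacet
 facet normal 0.559 0.417 -0.717
  outer loop
   vertex 2.9 2.7 2.3
   vertex 3.8 3.9 3.7
   vertex 3.9 0.5 1.8
  endloop
 endfacet
 facet normal 0.540 0.412 -0.734
  outer loop
   vertex 2.9 2.7 2.3
   vertex 3.9 0.5 1.8
   vertex 1.7 1.6 0.8
  endloop
 endfacet
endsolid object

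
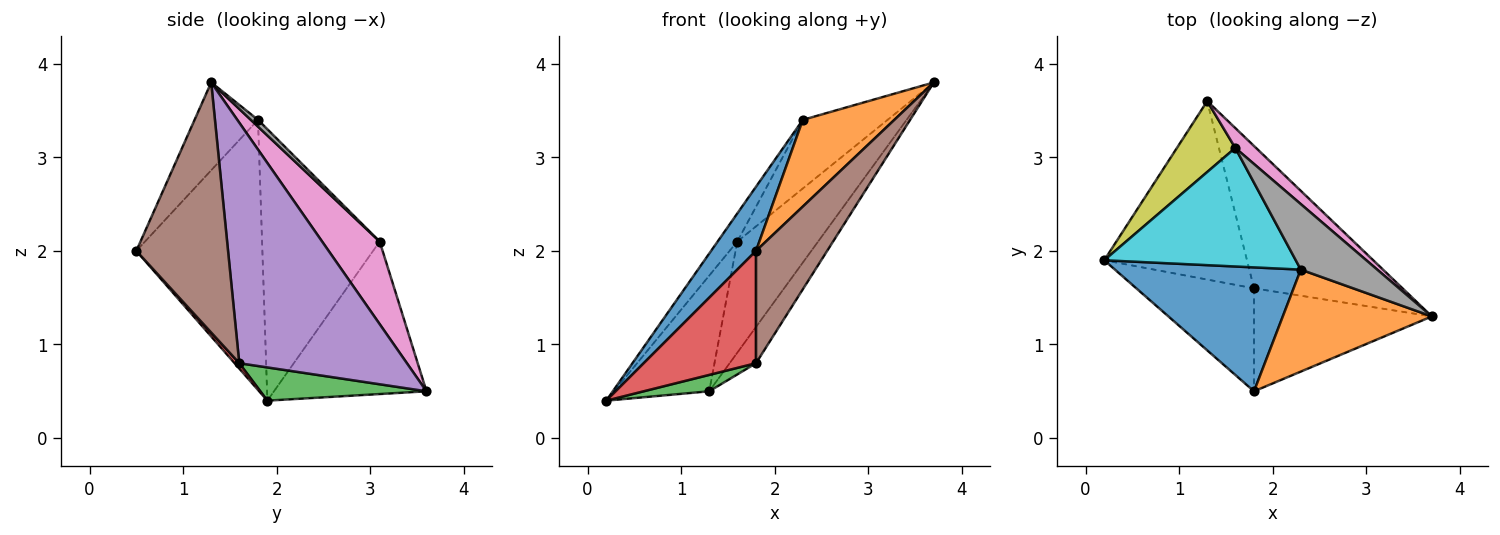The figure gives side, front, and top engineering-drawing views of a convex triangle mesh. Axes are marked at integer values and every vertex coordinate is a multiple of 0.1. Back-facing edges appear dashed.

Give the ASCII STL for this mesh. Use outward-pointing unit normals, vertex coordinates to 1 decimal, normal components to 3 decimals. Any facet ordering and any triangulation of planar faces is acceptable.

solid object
 facet normal -0.790 -0.282 0.544
  outer loop
   vertex 2.3 1.8 3.4
   vertex 0.2 1.9 0.4
   vertex 1.8 0.5 2.0
  endloop
 endfacet
 facet normal -0.410 -0.591 0.695
  outer loop
   vertex 2.3 1.8 3.4
   vertex 1.8 0.5 2.0
   vertex 3.7 1.3 3.8
  endloop
 endfacet
 facet normal 0.226 -0.089 -0.970
  outer loop
   vertex 1.8 1.6 0.8
   vertex 0.2 1.9 0.4
   vertex 1.3 3.6 0.5
  endloop
 endfacet
 facet normal 0.031 -0.737 -0.675
  outer loop
   vertex 1.8 1.6 0.8
   vertex 1.8 0.5 2.0
   vertex 0.2 1.9 0.4
  endloop
 endfacet
 facet normal 0.843 0.133 -0.521
  outer loop
   vertex 1.8 1.6 0.8
   vertex 1.3 3.6 0.5
   vertex 3.7 1.3 3.8
  endloop
 endfacet
 facet normal 0.689 -0.534 -0.490
  outer loop
   vertex 1.8 1.6 0.8
   vertex 3.7 1.3 3.8
   vertex 1.8 0.5 2.0
  endloop
 endfacet
 facet normal 0.574 0.806 0.144
  outer loop
   vertex 1.6 3.1 2.1
   vertex 3.7 1.3 3.8
   vertex 1.3 3.6 0.5
  endloop
 endfacet
 facet normal 0.061 0.722 0.689
  outer loop
   vertex 1.6 3.1 2.1
   vertex 2.3 1.8 3.4
   vertex 3.7 1.3 3.8
  endloop
 endfacet
 facet normal -0.807 0.504 0.309
  outer loop
   vertex 1.6 3.1 2.1
   vertex 1.3 3.6 0.5
   vertex 0.2 1.9 0.4
  endloop
 endfacet
 facet normal -0.810 0.135 0.571
  outer loop
   vertex 1.6 3.1 2.1
   vertex 0.2 1.9 0.4
   vertex 2.3 1.8 3.4
  endloop
 endfacet
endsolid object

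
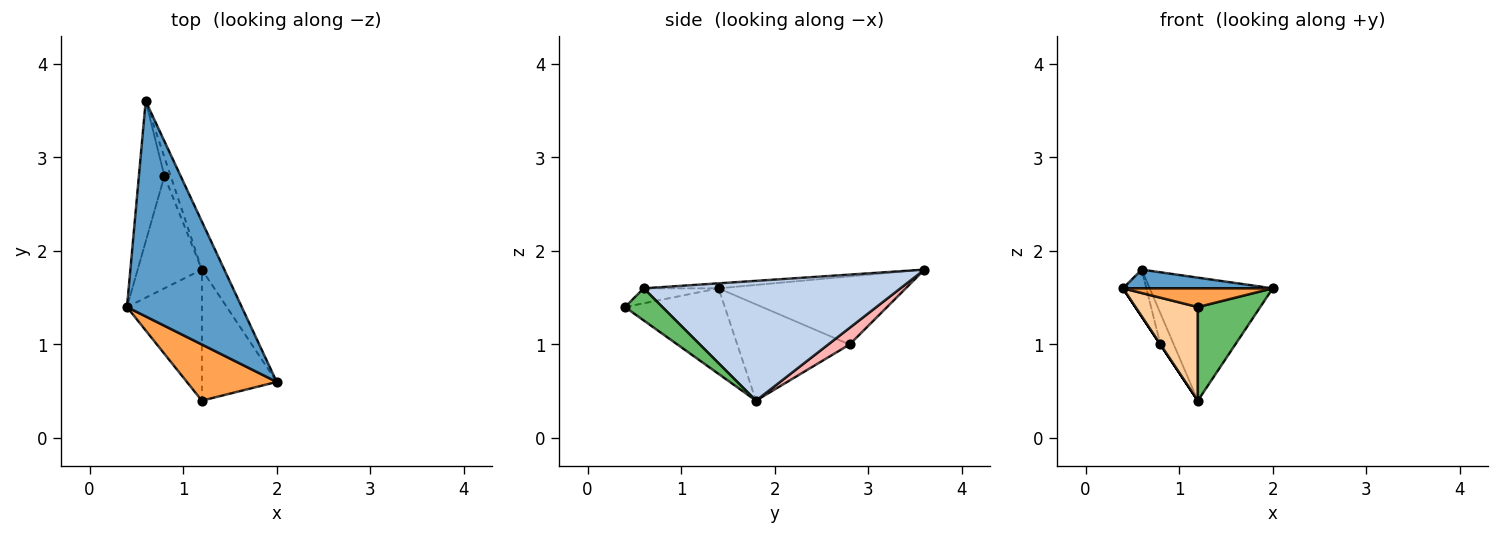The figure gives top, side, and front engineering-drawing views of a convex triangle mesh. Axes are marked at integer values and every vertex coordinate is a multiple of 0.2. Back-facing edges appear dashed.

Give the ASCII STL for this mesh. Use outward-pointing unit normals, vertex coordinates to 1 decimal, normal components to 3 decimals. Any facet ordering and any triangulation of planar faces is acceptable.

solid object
 facet normal -0.043 -0.087 0.995
  outer loop
   vertex 0.6 3.6 1.8
   vertex 0.4 1.4 1.6
   vertex 2.0 0.6 1.6
  endloop
 endfacet
 facet normal 0.889 0.426 -0.167
  outer loop
   vertex 1.2 1.8 0.4
   vertex 0.6 3.6 1.8
   vertex 2.0 0.6 1.6
  endloop
 endfacet
 facet normal -0.156 -0.312 0.937
  outer loop
   vertex 1.2 0.4 1.4
   vertex 2.0 0.6 1.6
   vertex 0.4 1.4 1.6
  endloop
 endfacet
 facet normal -0.681 -0.426 -0.596
  outer loop
   vertex 1.2 0.4 1.4
   vertex 0.4 1.4 1.6
   vertex 1.2 1.8 0.4
  endloop
 endfacet
 facet normal 0.329 -0.549 -0.768
  outer loop
   vertex 1.2 0.4 1.4
   vertex 1.2 1.8 0.4
   vertex 2.0 0.6 1.6
  endloop
 endfacet
 facet normal -0.930 0.116 -0.349
  outer loop
   vertex 0.8 2.8 1.0
   vertex 0.4 1.4 1.6
   vertex 0.6 3.6 1.8
  endloop
 endfacet
 facet normal -0.832 0.000 -0.555
  outer loop
   vertex 0.8 2.8 1.0
   vertex 1.2 1.8 0.4
   vertex 0.4 1.4 1.6
  endloop
 endfacet
 facet normal 0.808 0.505 -0.303
  outer loop
   vertex 0.8 2.8 1.0
   vertex 0.6 3.6 1.8
   vertex 1.2 1.8 0.4
  endloop
 endfacet
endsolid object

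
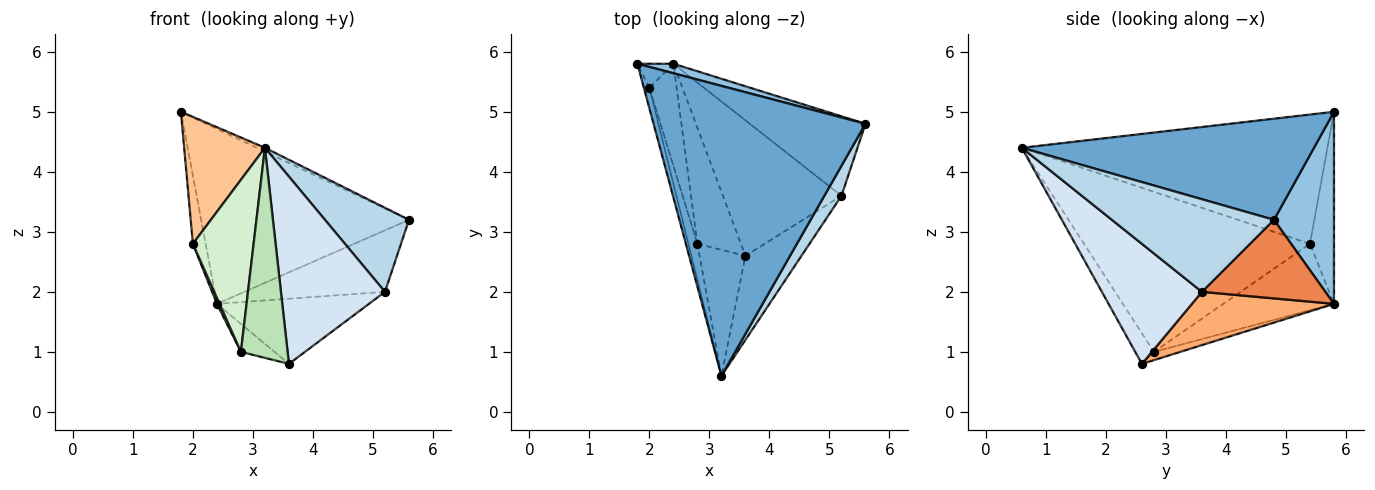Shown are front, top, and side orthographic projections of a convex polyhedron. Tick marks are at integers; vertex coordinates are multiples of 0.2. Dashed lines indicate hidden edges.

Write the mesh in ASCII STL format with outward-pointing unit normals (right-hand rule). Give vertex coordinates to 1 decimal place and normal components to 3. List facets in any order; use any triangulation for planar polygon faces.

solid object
 facet normal 0.431 0.012 0.902
  outer loop
   vertex 3.2 0.6 4.4
   vertex 5.6 4.8 3.2
   vertex 1.8 5.8 5.0
  endloop
 endfacet
 facet normal 0.277 0.959 0.052
  outer loop
   vertex 2.4 5.8 1.8
   vertex 1.8 5.8 5.0
   vertex 5.6 4.8 3.2
  endloop
 endfacet
 facet normal 0.876 -0.454 0.162
  outer loop
   vertex 5.2 3.6 2.0
   vertex 5.6 4.8 3.2
   vertex 3.2 0.6 4.4
  endloop
 endfacet
 facet normal 0.659 -0.686 -0.308
  outer loop
   vertex 5.2 3.6 2.0
   vertex 3.2 0.6 4.4
   vertex 3.6 2.6 0.8
  endloop
 endfacet
 facet normal 0.473 0.539 -0.697
  outer loop
   vertex 5.2 3.6 2.0
   vertex 2.4 5.8 1.8
   vertex 5.6 4.8 3.2
  endloop
 endfacet
 facet normal 0.375 0.402 -0.835
  outer loop
   vertex 5.2 3.6 2.0
   vertex 3.6 2.6 0.8
   vertex 2.4 5.8 1.8
  endloop
 endfacet
 facet normal -0.966 -0.255 -0.041
  outer loop
   vertex 2.0 5.4 2.8
   vertex 3.2 0.6 4.4
   vertex 1.8 5.8 5.0
  endloop
 endfacet
 facet normal -0.871 0.463 -0.163
  outer loop
   vertex 2.0 5.4 2.8
   vertex 1.8 5.8 5.0
   vertex 2.4 5.8 1.8
  endloop
 endfacet
 facet normal -0.181 0.231 -0.956
  outer loop
   vertex 2.8 2.8 1.0
   vertex 2.4 5.8 1.8
   vertex 3.6 2.6 0.8
  endloop
 endfacet
 facet normal -0.925 -0.022 -0.379
  outer loop
   vertex 2.8 2.8 1.0
   vertex 2.0 5.4 2.8
   vertex 2.4 5.8 1.8
  endloop
 endfacet
 facet normal -0.324 -0.811 -0.487
  outer loop
   vertex 2.8 2.8 1.0
   vertex 3.6 2.6 0.8
   vertex 3.2 0.6 4.4
  endloop
 endfacet
 facet normal -0.964 -0.259 -0.054
  outer loop
   vertex 2.8 2.8 1.0
   vertex 3.2 0.6 4.4
   vertex 2.0 5.4 2.8
  endloop
 endfacet
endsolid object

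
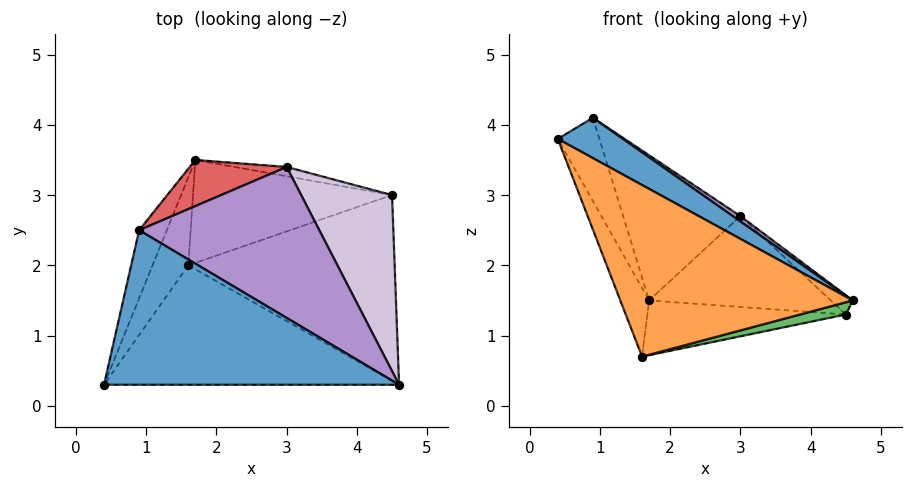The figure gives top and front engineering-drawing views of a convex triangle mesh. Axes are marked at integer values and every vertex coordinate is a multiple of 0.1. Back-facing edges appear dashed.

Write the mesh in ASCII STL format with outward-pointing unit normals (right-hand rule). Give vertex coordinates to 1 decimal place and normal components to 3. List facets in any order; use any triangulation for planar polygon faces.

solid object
 facet normal 0.468 -0.223 0.855
  outer loop
   vertex 0.9 2.5 4.1
   vertex 0.4 0.3 3.8
   vertex 4.6 0.3 1.5
  endloop
 endfacet
 facet normal -0.949 0.243 -0.199
  outer loop
   vertex 0.9 2.5 4.1
   vertex 1.7 3.5 1.5
   vertex 0.4 0.3 3.8
  endloop
 endfacet
 facet normal -0.299 -0.783 -0.545
  outer loop
   vertex 1.6 2.0 0.7
   vertex 4.6 0.3 1.5
   vertex 0.4 0.3 3.8
  endloop
 endfacet
 facet normal -0.946 0.200 -0.256
  outer loop
   vertex 1.6 2.0 0.7
   vertex 0.4 0.3 3.8
   vertex 1.7 3.5 1.5
  endloop
 endfacet
 facet normal 0.223 -0.064 -0.973
  outer loop
   vertex 1.6 2.0 0.7
   vertex 4.5 3.0 1.3
   vertex 4.6 0.3 1.5
  endloop
 endfacet
 facet normal 0.021 0.469 -0.883
  outer loop
   vertex 1.6 2.0 0.7
   vertex 1.7 3.5 1.5
   vertex 4.5 3.0 1.3
  endloop
 endfacet
 facet normal -0.202 0.933 0.297
  outer loop
   vertex 3.0 3.4 2.7
   vertex 1.7 3.5 1.5
   vertex 0.9 2.5 4.1
  endloop
 endfacet
 facet normal 0.168 0.981 -0.100
  outer loop
   vertex 3.0 3.4 2.7
   vertex 4.5 3.0 1.3
   vertex 1.7 3.5 1.5
  endloop
 endfacet
 facet normal 0.563 -0.029 0.826
  outer loop
   vertex 3.0 3.4 2.7
   vertex 0.9 2.5 4.1
   vertex 4.6 0.3 1.5
  endloop
 endfacet
 facet normal 0.691 0.079 0.718
  outer loop
   vertex 3.0 3.4 2.7
   vertex 4.6 0.3 1.5
   vertex 4.5 3.0 1.3
  endloop
 endfacet
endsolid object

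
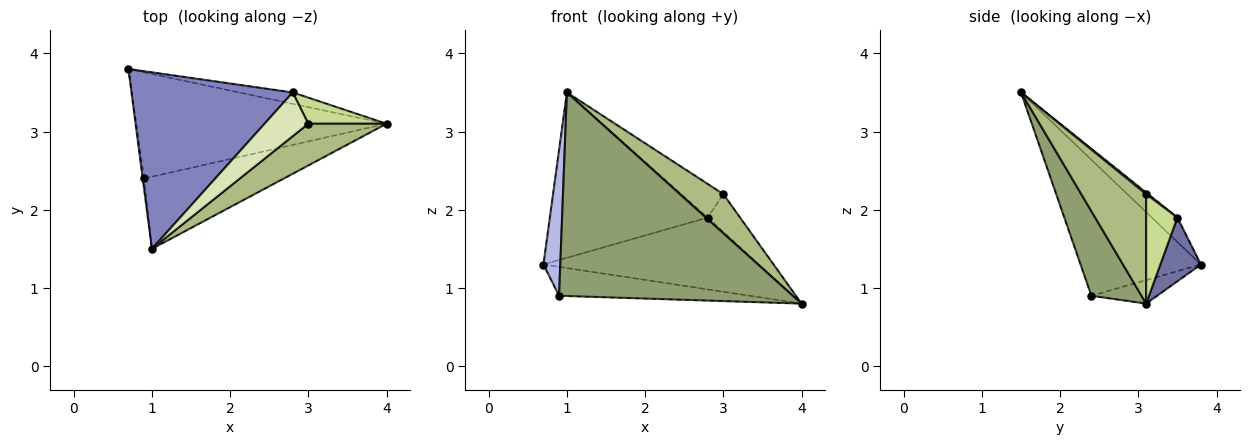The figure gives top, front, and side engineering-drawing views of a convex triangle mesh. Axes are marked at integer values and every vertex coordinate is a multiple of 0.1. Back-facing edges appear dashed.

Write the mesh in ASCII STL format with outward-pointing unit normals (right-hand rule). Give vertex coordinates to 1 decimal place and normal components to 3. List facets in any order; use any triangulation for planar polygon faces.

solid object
 facet normal 0.183 0.971 -0.154
  outer loop
   vertex 2.8 3.5 1.9
   vertex 4.0 3.1 0.8
   vertex 0.7 3.8 1.3
  endloop
 endfacet
 facet normal -0.110 0.679 0.725
  outer loop
   vertex 2.8 3.5 1.9
   vertex 0.7 3.8 1.3
   vertex 1.0 1.5 3.5
  endloop
 endfacet
 facet normal -0.090 0.262 -0.961
  outer loop
   vertex 0.9 2.4 0.9
   vertex 0.7 3.8 1.3
   vertex 4.0 3.1 0.8
  endloop
 endfacet
 facet normal -0.990 -0.139 -0.010
  outer loop
   vertex 0.9 2.4 0.9
   vertex 1.0 1.5 3.5
   vertex 0.7 3.8 1.3
  endloop
 endfacet
 facet normal 0.198 -0.924 -0.327
  outer loop
   vertex 0.9 2.4 0.9
   vertex 4.0 3.1 0.8
   vertex 1.0 1.5 3.5
  endloop
 endfacet
 facet normal 0.715 -0.478 0.510
  outer loop
   vertex 3.0 3.1 2.2
   vertex 1.0 1.5 3.5
   vertex 4.0 3.1 0.8
  endloop
 endfacet
 facet normal 0.622 0.644 0.444
  outer loop
   vertex 3.0 3.1 2.2
   vertex 4.0 3.1 0.8
   vertex 2.8 3.5 1.9
  endloop
 endfacet
 facet normal 0.028 0.609 0.793
  outer loop
   vertex 3.0 3.1 2.2
   vertex 2.8 3.5 1.9
   vertex 1.0 1.5 3.5
  endloop
 endfacet
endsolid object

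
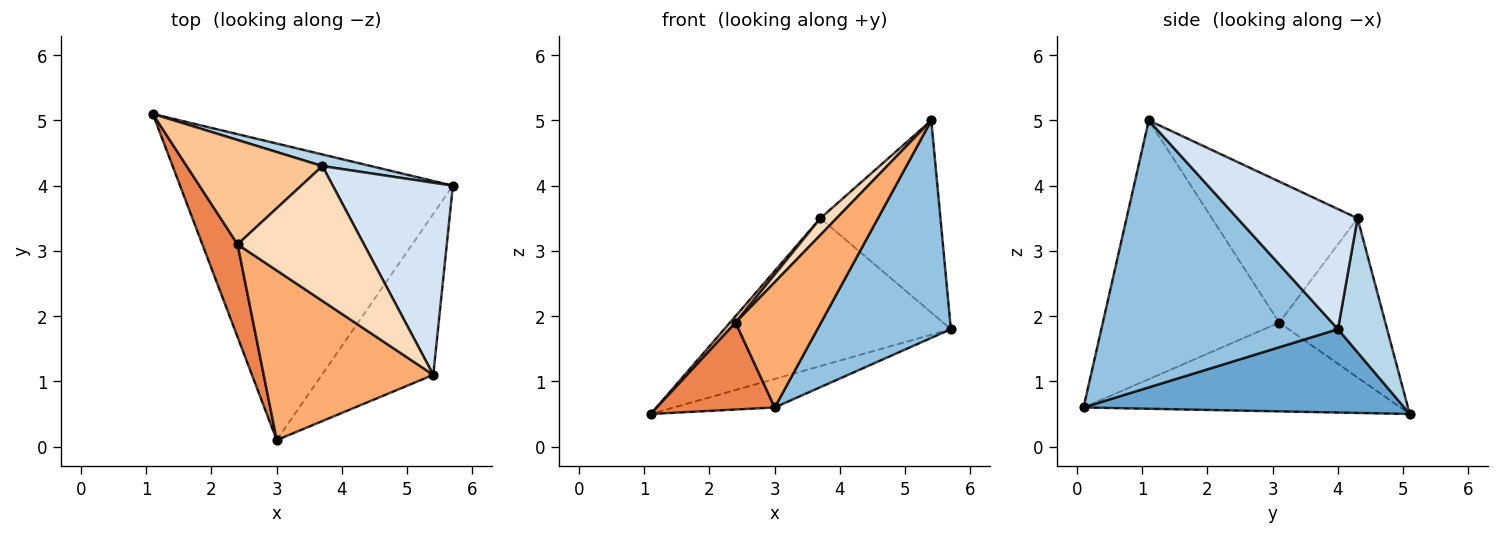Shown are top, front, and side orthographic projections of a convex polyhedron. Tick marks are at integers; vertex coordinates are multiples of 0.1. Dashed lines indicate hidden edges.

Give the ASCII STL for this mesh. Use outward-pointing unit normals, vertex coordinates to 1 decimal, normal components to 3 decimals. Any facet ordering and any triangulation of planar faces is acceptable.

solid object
 facet normal 0.291 0.092 -0.952
  outer loop
   vertex 3.0 0.1 0.6
   vertex 1.1 5.1 0.5
   vertex 5.7 4.0 1.8
  endloop
 endfacet
 facet normal 0.819 -0.462 -0.342
  outer loop
   vertex 5.4 1.1 5.0
   vertex 3.0 0.1 0.6
   vertex 5.7 4.0 1.8
  endloop
 endfacet
 facet normal 0.211 0.974 0.077
  outer loop
   vertex 3.7 4.3 3.5
   vertex 5.7 4.0 1.8
   vertex 1.1 5.1 0.5
  endloop
 endfacet
 facet normal 0.577 0.577 0.577
  outer loop
   vertex 3.7 4.3 3.5
   vertex 5.4 1.1 5.0
   vertex 5.7 4.0 1.8
  endloop
 endfacet
 facet normal -0.878 -0.327 0.349
  outer loop
   vertex 2.4 3.1 1.9
   vertex 1.1 5.1 0.5
   vertex 3.0 0.1 0.6
  endloop
 endfacet
 facet normal -0.775 -0.375 0.508
  outer loop
   vertex 2.4 3.1 1.9
   vertex 3.0 0.1 0.6
   vertex 5.4 1.1 5.0
  endloop
 endfacet
 facet normal -0.760 -0.041 0.648
  outer loop
   vertex 2.4 3.1 1.9
   vertex 3.7 4.3 3.5
   vertex 1.1 5.1 0.5
  endloop
 endfacet
 facet normal -0.742 -0.083 0.665
  outer loop
   vertex 2.4 3.1 1.9
   vertex 5.4 1.1 5.0
   vertex 3.7 4.3 3.5
  endloop
 endfacet
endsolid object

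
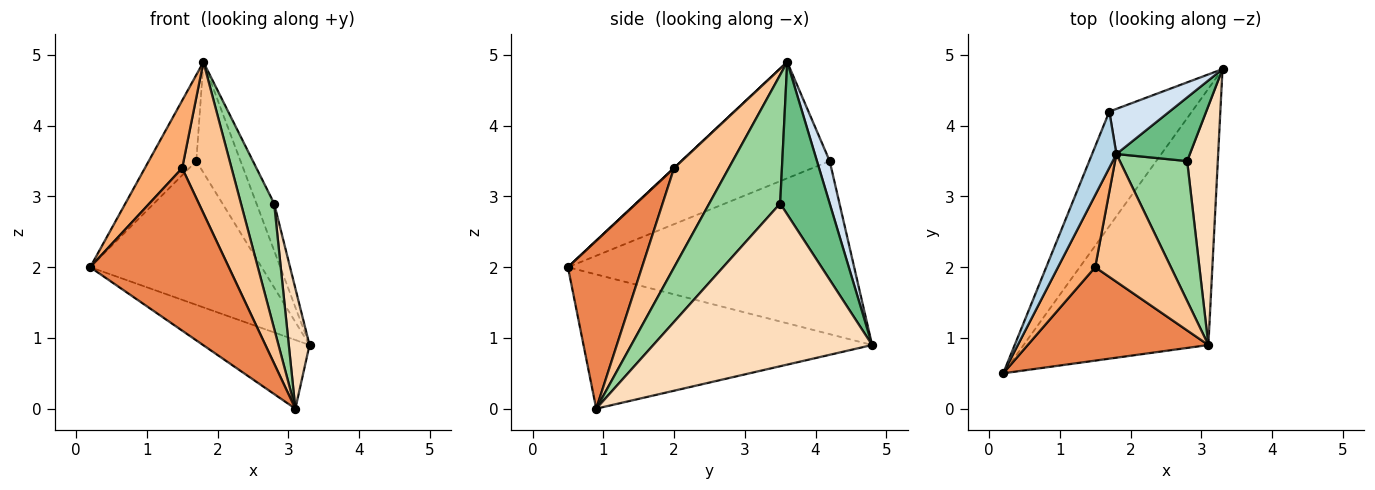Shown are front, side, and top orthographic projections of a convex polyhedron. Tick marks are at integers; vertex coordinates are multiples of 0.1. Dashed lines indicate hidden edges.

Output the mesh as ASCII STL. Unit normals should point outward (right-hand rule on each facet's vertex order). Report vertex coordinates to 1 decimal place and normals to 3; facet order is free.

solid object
 facet normal -0.574 0.212 -0.791
  outer loop
   vertex 3.1 0.9 0.0
   vertex 0.2 0.5 2.0
   vertex 3.3 4.8 0.9
  endloop
 endfacet
 facet normal -0.794 0.475 -0.379
  outer loop
   vertex 1.7 4.2 3.5
   vertex 3.3 4.8 0.9
   vertex 0.2 0.5 2.0
  endloop
 endfacet
 facet normal -0.934 0.300 0.195
  outer loop
   vertex 1.7 4.2 3.5
   vertex 0.2 0.5 2.0
   vertex 1.8 3.6 4.9
  endloop
 endfacet
 facet normal 0.258 0.895 0.365
  outer loop
   vertex 1.7 4.2 3.5
   vertex 1.8 3.6 4.9
   vertex 3.3 4.8 0.9
  endloop
 endfacet
 facet normal 0.420 -0.787 0.452
  outer loop
   vertex 1.5 2.0 3.4
   vertex 0.2 0.5 2.0
   vertex 3.1 0.9 0.0
  endloop
 endfacet
 facet normal 0.004 -0.684 0.729
  outer loop
   vertex 1.5 2.0 3.4
   vertex 1.8 3.6 4.9
   vertex 0.2 0.5 2.0
  endloop
 endfacet
 facet normal 0.646 -0.583 0.493
  outer loop
   vertex 1.5 2.0 3.4
   vertex 3.1 0.9 0.0
   vertex 1.8 3.6 4.9
  endloop
 endfacet
 facet normal 0.978 -0.093 0.184
  outer loop
   vertex 2.8 3.5 2.9
   vertex 3.1 0.9 0.0
   vertex 3.3 4.8 0.9
  endloop
 endfacet
 facet normal 0.857 0.306 0.413
  outer loop
   vertex 2.8 3.5 2.9
   vertex 3.3 4.8 0.9
   vertex 1.8 3.6 4.9
  endloop
 endfacet
 facet normal 0.818 -0.383 0.428
  outer loop
   vertex 2.8 3.5 2.9
   vertex 1.8 3.6 4.9
   vertex 3.1 0.9 0.0
  endloop
 endfacet
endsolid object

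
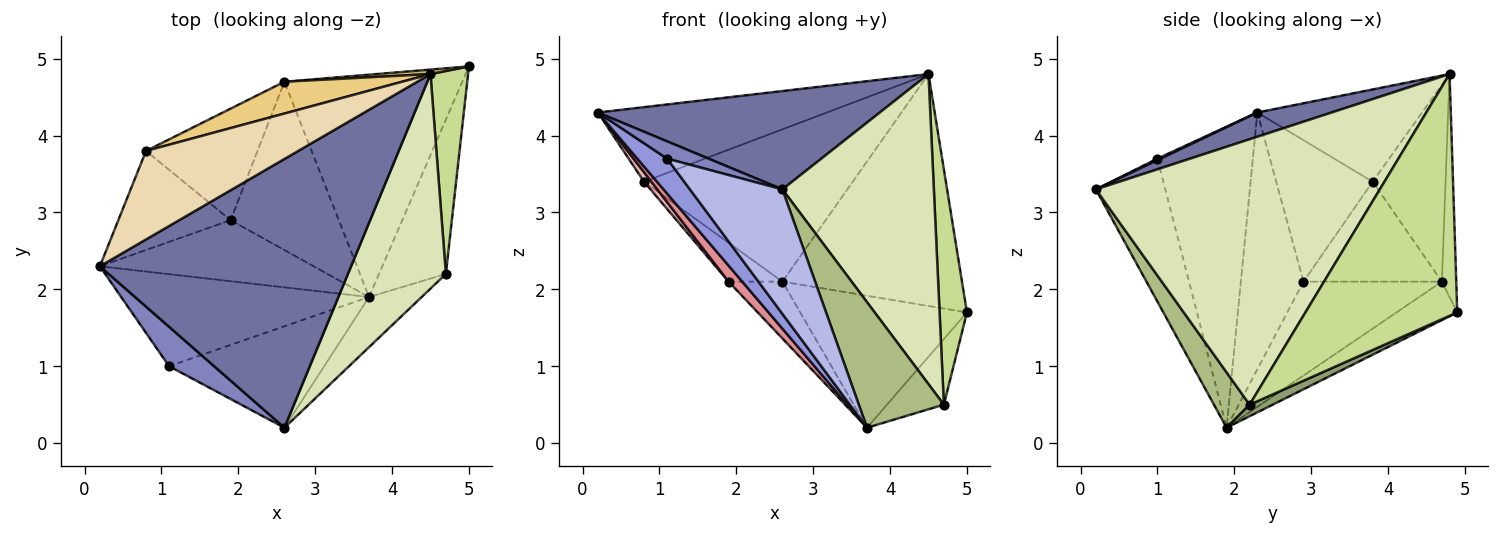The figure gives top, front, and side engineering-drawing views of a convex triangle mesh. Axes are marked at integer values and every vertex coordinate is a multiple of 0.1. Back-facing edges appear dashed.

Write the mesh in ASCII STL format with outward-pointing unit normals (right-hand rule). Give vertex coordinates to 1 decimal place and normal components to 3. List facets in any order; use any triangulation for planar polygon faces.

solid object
 facet normal 0.090 -0.342 0.935
  outer loop
   vertex 4.5 4.8 4.8
   vertex 0.2 2.3 4.3
   vertex 2.6 0.2 3.3
  endloop
 endfacet
 facet normal 0.030 -0.402 0.915
  outer loop
   vertex 1.1 1.0 3.7
   vertex 2.6 0.2 3.3
   vertex 0.2 2.3 4.3
  endloop
 endfacet
 facet normal -0.751 -0.234 -0.618
  outer loop
   vertex 1.1 1.0 3.7
   vertex 0.2 2.3 4.3
   vertex 3.7 1.9 0.2
  endloop
 endfacet
 facet normal -0.503 -0.670 -0.546
  outer loop
   vertex 1.1 1.0 3.7
   vertex 3.7 1.9 0.2
   vertex 2.6 0.2 3.3
  endloop
 endfacet
 facet normal 0.157 0.387 -0.909
  outer loop
   vertex 4.7 2.2 0.5
   vertex 3.7 1.9 0.2
   vertex 5.0 4.9 1.7
  endloop
 endfacet
 facet normal 0.363 -0.865 -0.346
  outer loop
   vertex 4.7 2.2 0.5
   vertex 2.6 0.2 3.3
   vertex 3.7 1.9 0.2
  endloop
 endfacet
 facet normal 0.973 -0.175 0.151
  outer loop
   vertex 4.7 2.2 0.5
   vertex 5.0 4.9 1.7
   vertex 4.5 4.8 4.8
  endloop
 endfacet
 facet normal 0.839 -0.447 0.310
  outer loop
   vertex 4.7 2.2 0.5
   vertex 4.5 4.8 4.8
   vertex 2.6 0.2 3.3
  endloop
 endfacet
 facet normal -0.183 0.502 -0.845
  outer loop
   vertex 2.6 4.7 2.1
   vertex 5.0 4.9 1.7
   vertex 3.7 1.9 0.2
  endloop
 endfacet
 facet normal -0.080 0.997 0.019
  outer loop
   vertex 2.6 4.7 2.1
   vertex 4.5 4.8 4.8
   vertex 5.0 4.9 1.7
  endloop
 endfacet
 facet normal -0.323 0.926 0.193
  outer loop
   vertex 0.8 3.8 3.4
   vertex 4.5 4.8 4.8
   vertex 2.6 4.7 2.1
  endloop
 endfacet
 facet normal -0.421 0.585 0.694
  outer loop
   vertex 0.8 3.8 3.4
   vertex 0.2 2.3 4.3
   vertex 4.5 4.8 4.8
  endloop
 endfacet
 facet normal -0.635 0.247 -0.732
  outer loop
   vertex 1.9 2.9 2.1
   vertex 2.6 4.7 2.1
   vertex 3.7 1.9 0.2
  endloop
 endfacet
 facet normal -0.646 0.251 -0.721
  outer loop
   vertex 1.9 2.9 2.1
   vertex 0.8 3.8 3.4
   vertex 2.6 4.7 2.1
  endloop
 endfacet
 facet normal -0.758 -0.166 -0.631
  outer loop
   vertex 1.9 2.9 2.1
   vertex 3.7 1.9 0.2
   vertex 0.2 2.3 4.3
  endloop
 endfacet
 facet normal -0.782 -0.059 -0.620
  outer loop
   vertex 1.9 2.9 2.1
   vertex 0.2 2.3 4.3
   vertex 0.8 3.8 3.4
  endloop
 endfacet
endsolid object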